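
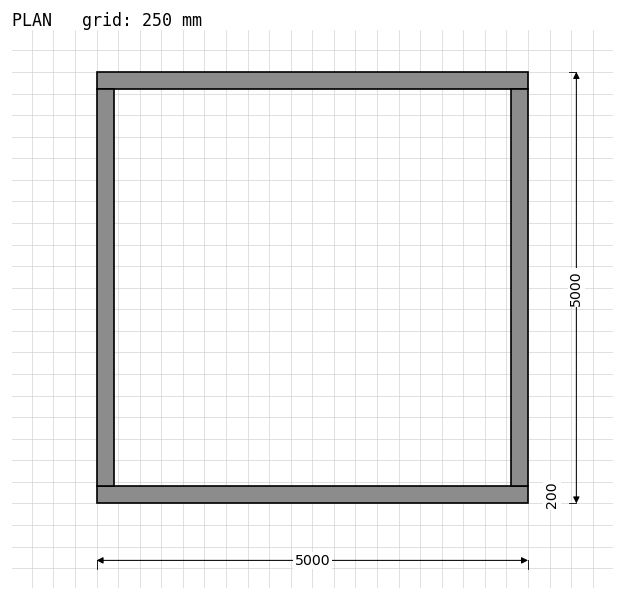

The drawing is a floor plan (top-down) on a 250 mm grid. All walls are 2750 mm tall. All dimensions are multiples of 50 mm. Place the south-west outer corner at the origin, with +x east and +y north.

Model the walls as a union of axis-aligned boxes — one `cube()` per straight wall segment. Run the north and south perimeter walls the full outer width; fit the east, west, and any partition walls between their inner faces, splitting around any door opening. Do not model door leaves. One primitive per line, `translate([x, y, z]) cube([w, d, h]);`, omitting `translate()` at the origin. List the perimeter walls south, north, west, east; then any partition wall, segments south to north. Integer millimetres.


cube([5000, 200, 2750]);
translate([0, 4800, 0]) cube([5000, 200, 2750]);
translate([0, 200, 0]) cube([200, 4600, 2750]);
translate([4800, 200, 0]) cube([200, 4600, 2750]);


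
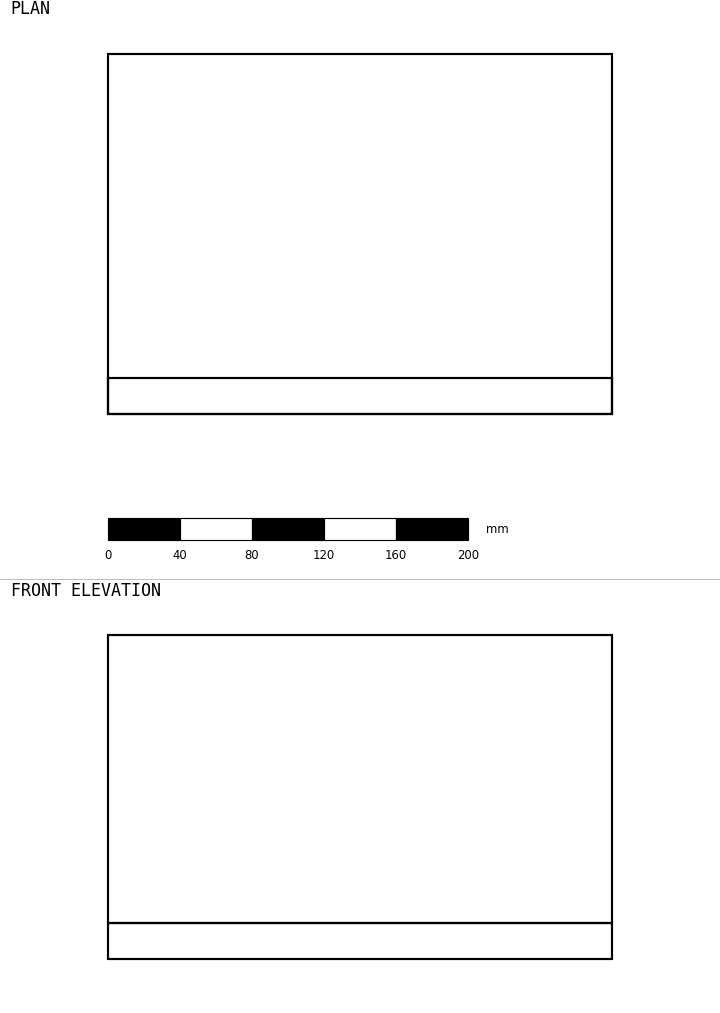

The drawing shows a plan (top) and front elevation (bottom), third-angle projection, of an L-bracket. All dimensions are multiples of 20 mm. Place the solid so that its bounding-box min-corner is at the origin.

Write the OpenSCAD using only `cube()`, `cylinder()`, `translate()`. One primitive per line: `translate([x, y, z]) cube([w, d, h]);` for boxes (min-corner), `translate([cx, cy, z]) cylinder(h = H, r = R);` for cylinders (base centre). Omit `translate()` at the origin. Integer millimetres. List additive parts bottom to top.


cube([280, 200, 20]);
translate([0, 0, 20]) cube([280, 20, 160]);


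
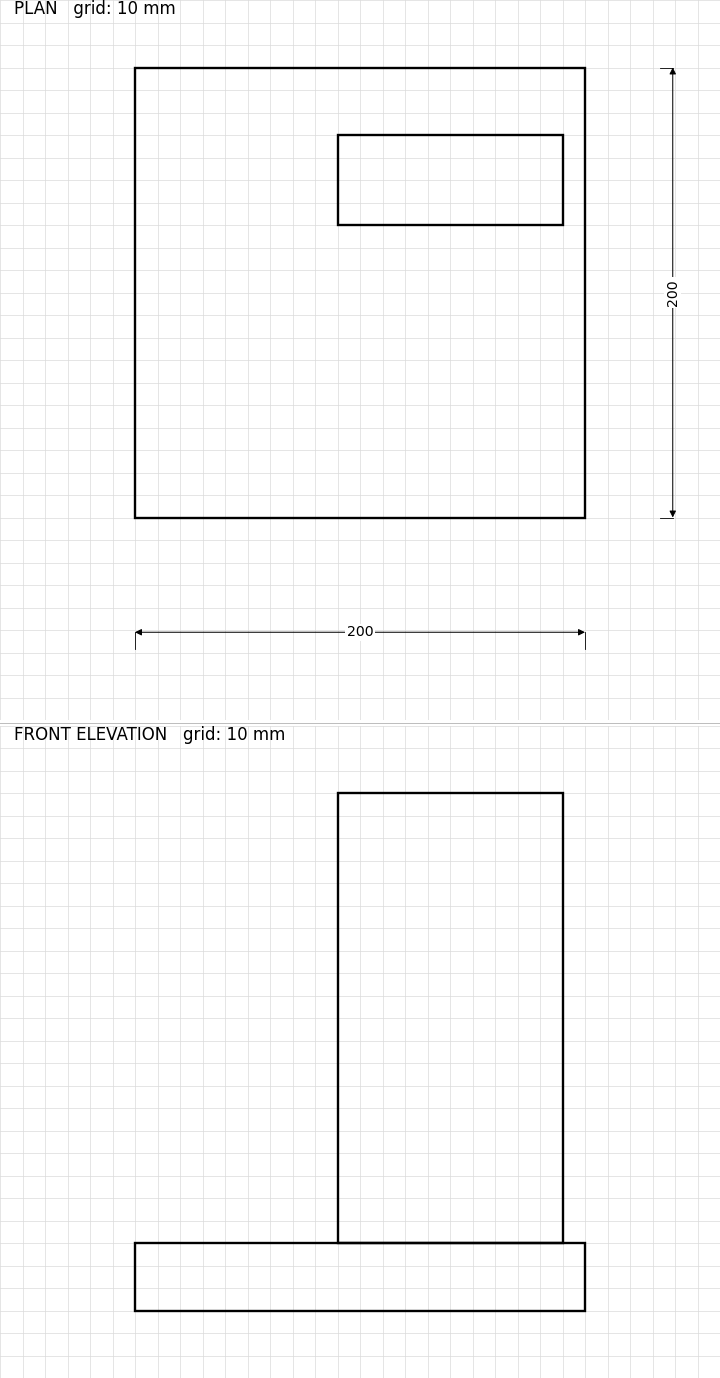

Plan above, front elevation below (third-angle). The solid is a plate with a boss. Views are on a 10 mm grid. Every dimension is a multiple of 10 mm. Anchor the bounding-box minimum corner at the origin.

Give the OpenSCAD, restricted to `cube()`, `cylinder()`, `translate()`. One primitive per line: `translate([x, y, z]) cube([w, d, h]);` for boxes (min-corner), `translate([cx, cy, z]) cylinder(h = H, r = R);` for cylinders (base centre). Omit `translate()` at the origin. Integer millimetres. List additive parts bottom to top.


cube([200, 200, 30]);
translate([90, 130, 30]) cube([100, 40, 200]);


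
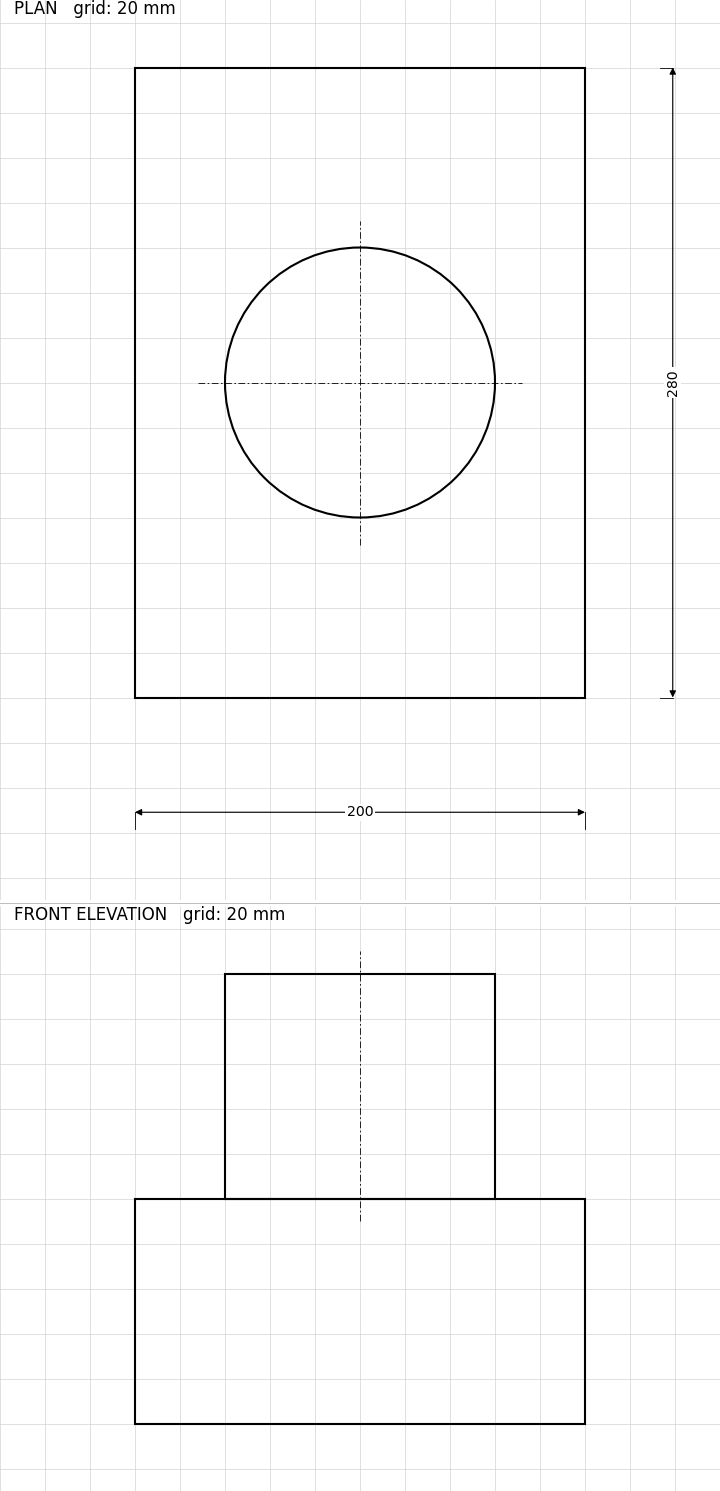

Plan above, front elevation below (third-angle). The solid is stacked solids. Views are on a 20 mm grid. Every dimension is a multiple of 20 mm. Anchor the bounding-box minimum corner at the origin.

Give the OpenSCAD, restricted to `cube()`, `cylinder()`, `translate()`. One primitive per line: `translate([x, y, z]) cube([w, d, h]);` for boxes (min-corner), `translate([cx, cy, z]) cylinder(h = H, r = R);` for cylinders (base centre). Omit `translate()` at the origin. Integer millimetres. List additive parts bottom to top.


cube([200, 280, 100]);
translate([100, 140, 100]) cylinder(h = 100, r = 60);


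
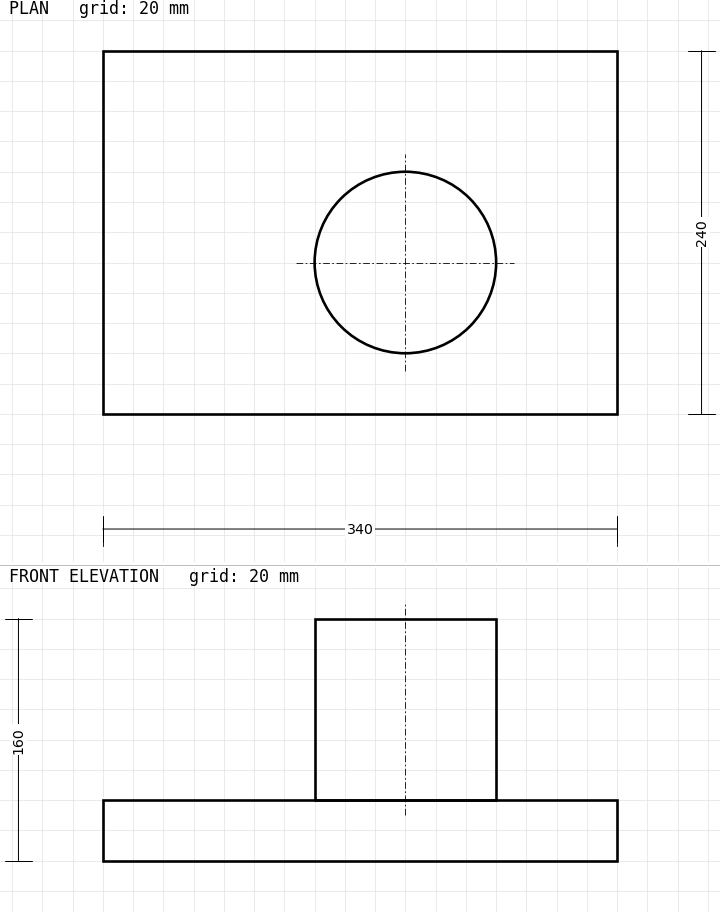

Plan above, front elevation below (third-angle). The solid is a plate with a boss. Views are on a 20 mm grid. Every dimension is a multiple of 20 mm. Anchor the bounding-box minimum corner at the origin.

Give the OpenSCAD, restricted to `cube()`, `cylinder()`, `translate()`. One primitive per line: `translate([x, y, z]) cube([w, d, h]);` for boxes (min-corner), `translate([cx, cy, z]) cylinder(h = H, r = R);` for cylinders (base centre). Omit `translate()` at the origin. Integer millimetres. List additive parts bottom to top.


cube([340, 240, 40]);
translate([200, 100, 40]) cylinder(h = 120, r = 60);


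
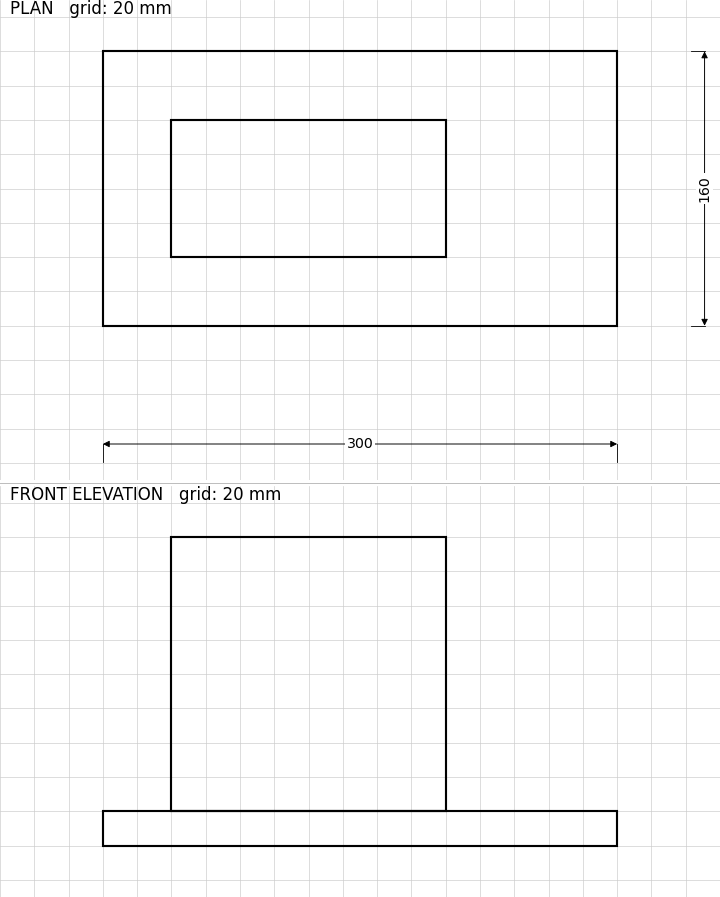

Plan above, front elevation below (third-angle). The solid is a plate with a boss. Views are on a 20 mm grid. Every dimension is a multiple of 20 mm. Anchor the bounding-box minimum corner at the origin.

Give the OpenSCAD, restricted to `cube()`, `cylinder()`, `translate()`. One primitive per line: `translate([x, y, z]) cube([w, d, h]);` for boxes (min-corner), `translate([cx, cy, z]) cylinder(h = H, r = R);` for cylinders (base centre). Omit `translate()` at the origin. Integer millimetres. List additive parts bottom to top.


cube([300, 160, 20]);
translate([40, 40, 20]) cube([160, 80, 160]);


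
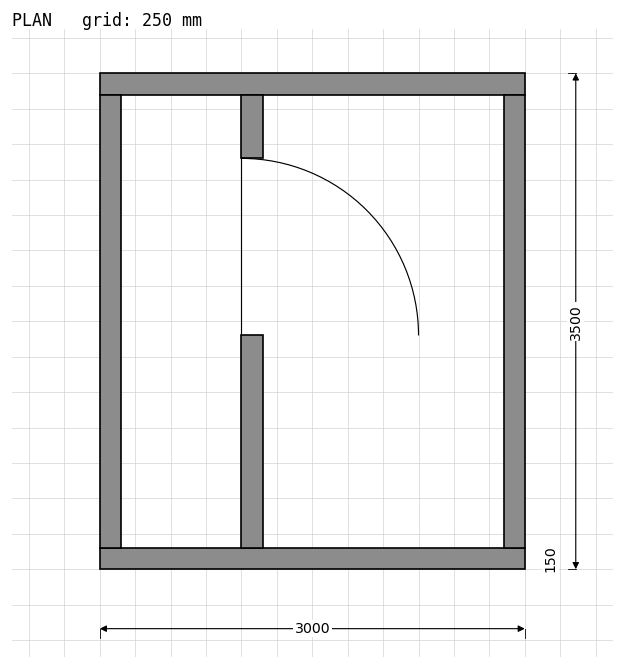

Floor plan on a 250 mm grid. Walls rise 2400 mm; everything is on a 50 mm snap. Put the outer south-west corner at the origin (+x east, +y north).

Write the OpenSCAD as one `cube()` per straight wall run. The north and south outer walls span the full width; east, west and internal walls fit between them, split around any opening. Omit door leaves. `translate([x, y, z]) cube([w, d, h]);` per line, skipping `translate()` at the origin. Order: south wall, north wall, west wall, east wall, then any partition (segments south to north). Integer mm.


cube([3000, 150, 2400]);
translate([0, 3350, 0]) cube([3000, 150, 2400]);
translate([0, 150, 0]) cube([150, 3200, 2400]);
translate([2850, 150, 0]) cube([150, 3200, 2400]);
translate([1000, 150, 0]) cube([150, 1500, 2400]);
translate([1000, 2900, 0]) cube([150, 450, 2400]);


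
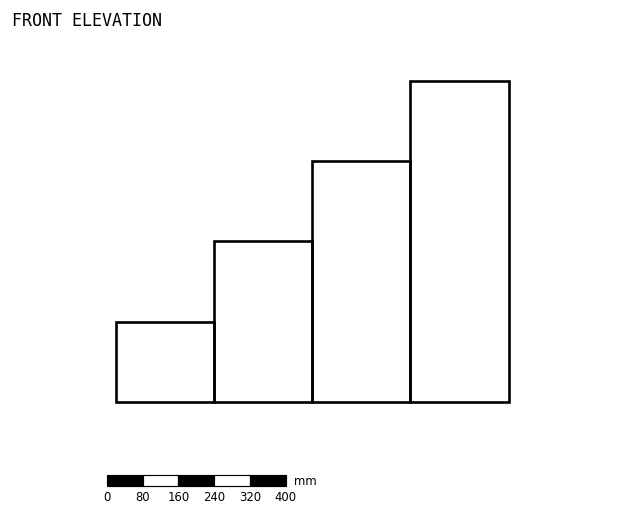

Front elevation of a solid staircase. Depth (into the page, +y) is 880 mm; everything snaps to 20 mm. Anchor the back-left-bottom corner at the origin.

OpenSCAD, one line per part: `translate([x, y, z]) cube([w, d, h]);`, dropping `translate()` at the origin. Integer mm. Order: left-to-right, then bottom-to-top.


cube([220, 880, 180]);
translate([220, 0, 0]) cube([220, 880, 360]);
translate([440, 0, 0]) cube([220, 880, 540]);
translate([660, 0, 0]) cube([220, 880, 720]);


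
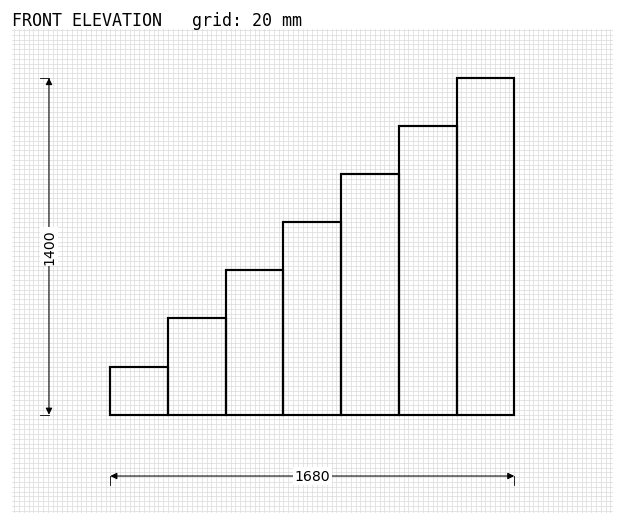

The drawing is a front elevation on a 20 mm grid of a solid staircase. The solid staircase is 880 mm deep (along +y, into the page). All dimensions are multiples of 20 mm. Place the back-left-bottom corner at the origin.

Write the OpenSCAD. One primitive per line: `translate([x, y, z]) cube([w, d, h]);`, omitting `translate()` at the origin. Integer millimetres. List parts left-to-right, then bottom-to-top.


cube([240, 880, 200]);
translate([240, 0, 0]) cube([240, 880, 400]);
translate([480, 0, 0]) cube([240, 880, 600]);
translate([720, 0, 0]) cube([240, 880, 800]);
translate([960, 0, 0]) cube([240, 880, 1000]);
translate([1200, 0, 0]) cube([240, 880, 1200]);
translate([1440, 0, 0]) cube([240, 880, 1400]);


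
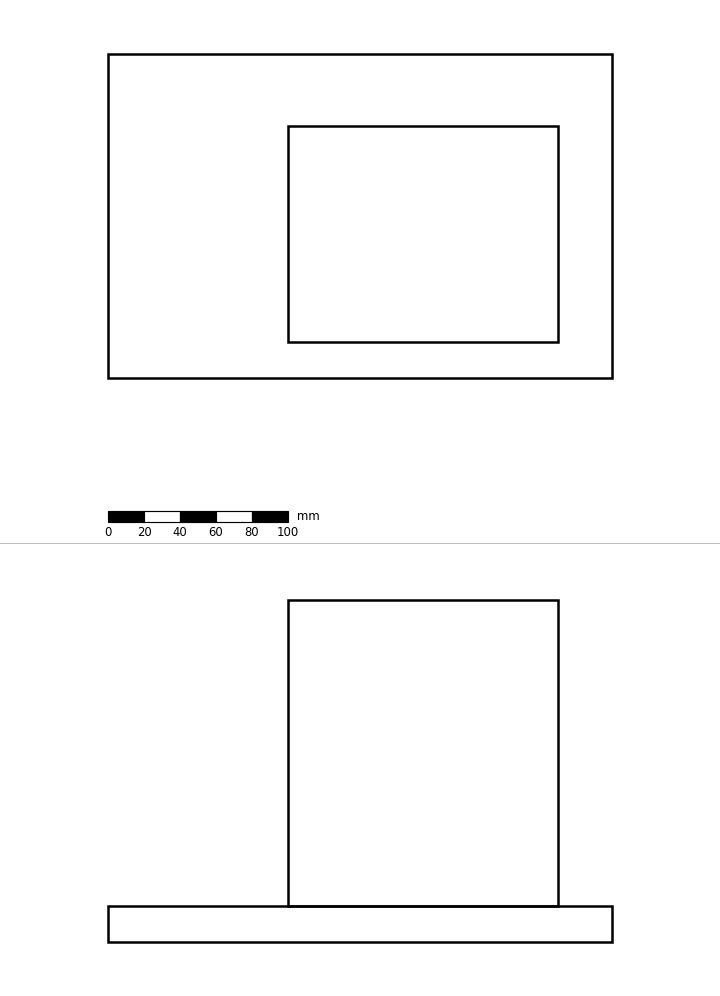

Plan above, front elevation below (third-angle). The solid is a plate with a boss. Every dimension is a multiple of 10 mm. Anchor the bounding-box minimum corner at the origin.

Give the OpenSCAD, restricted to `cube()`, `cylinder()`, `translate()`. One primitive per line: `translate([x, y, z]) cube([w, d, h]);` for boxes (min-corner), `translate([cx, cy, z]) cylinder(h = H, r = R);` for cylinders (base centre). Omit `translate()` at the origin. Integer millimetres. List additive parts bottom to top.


cube([280, 180, 20]);
translate([100, 20, 20]) cube([150, 120, 170]);


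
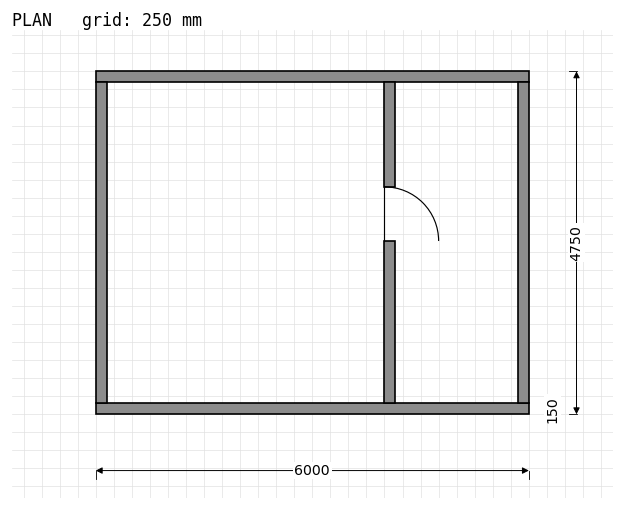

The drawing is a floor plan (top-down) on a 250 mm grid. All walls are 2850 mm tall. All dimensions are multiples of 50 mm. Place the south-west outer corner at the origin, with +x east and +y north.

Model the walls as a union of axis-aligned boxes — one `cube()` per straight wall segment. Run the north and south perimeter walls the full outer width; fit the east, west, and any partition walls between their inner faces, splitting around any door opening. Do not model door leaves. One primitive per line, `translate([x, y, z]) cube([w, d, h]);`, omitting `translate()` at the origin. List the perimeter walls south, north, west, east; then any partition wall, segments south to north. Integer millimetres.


cube([6000, 150, 2850]);
translate([0, 4600, 0]) cube([6000, 150, 2850]);
translate([0, 150, 0]) cube([150, 4450, 2850]);
translate([5850, 150, 0]) cube([150, 4450, 2850]);
translate([4000, 150, 0]) cube([150, 2250, 2850]);
translate([4000, 3150, 0]) cube([150, 1450, 2850]);


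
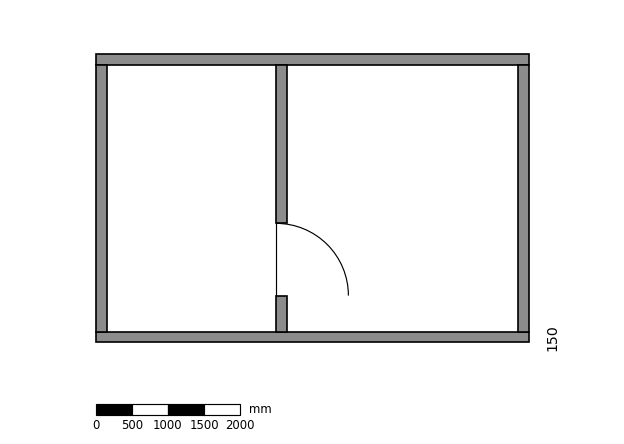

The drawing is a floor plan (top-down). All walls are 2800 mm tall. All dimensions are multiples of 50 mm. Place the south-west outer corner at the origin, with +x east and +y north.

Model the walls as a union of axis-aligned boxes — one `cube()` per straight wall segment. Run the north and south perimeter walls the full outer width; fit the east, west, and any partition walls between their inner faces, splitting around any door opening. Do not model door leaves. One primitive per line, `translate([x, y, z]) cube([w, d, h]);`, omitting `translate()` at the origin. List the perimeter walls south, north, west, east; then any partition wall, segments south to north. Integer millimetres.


cube([6000, 150, 2800]);
translate([0, 3850, 0]) cube([6000, 150, 2800]);
translate([0, 150, 0]) cube([150, 3700, 2800]);
translate([5850, 150, 0]) cube([150, 3700, 2800]);
translate([2500, 150, 0]) cube([150, 500, 2800]);
translate([2500, 1650, 0]) cube([150, 2200, 2800]);


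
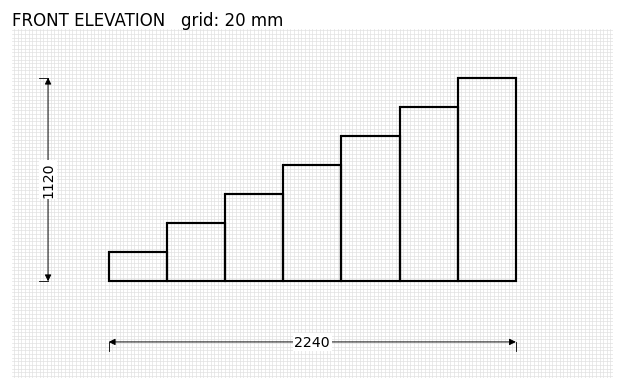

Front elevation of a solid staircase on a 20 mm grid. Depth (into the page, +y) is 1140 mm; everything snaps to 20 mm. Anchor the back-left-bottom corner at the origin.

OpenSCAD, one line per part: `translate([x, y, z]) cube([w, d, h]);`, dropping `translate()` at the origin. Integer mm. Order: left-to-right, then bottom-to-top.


cube([320, 1140, 160]);
translate([320, 0, 0]) cube([320, 1140, 320]);
translate([640, 0, 0]) cube([320, 1140, 480]);
translate([960, 0, 0]) cube([320, 1140, 640]);
translate([1280, 0, 0]) cube([320, 1140, 800]);
translate([1600, 0, 0]) cube([320, 1140, 960]);
translate([1920, 0, 0]) cube([320, 1140, 1120]);


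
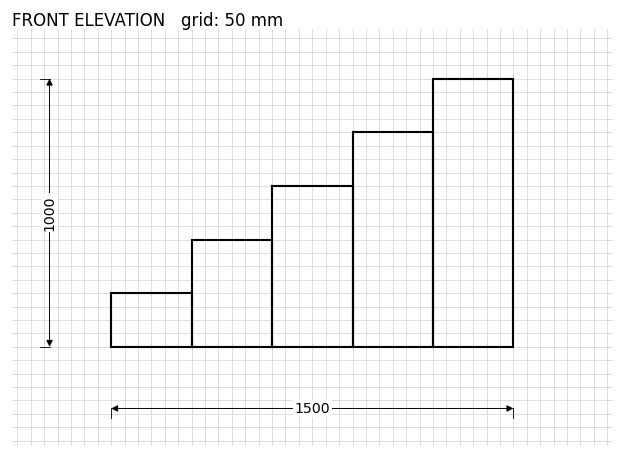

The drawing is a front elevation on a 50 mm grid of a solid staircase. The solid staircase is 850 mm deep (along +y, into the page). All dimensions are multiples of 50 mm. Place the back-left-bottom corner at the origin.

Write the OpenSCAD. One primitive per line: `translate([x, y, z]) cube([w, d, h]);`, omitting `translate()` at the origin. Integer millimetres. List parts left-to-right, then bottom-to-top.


cube([300, 850, 200]);
translate([300, 0, 0]) cube([300, 850, 400]);
translate([600, 0, 0]) cube([300, 850, 600]);
translate([900, 0, 0]) cube([300, 850, 800]);
translate([1200, 0, 0]) cube([300, 850, 1000]);


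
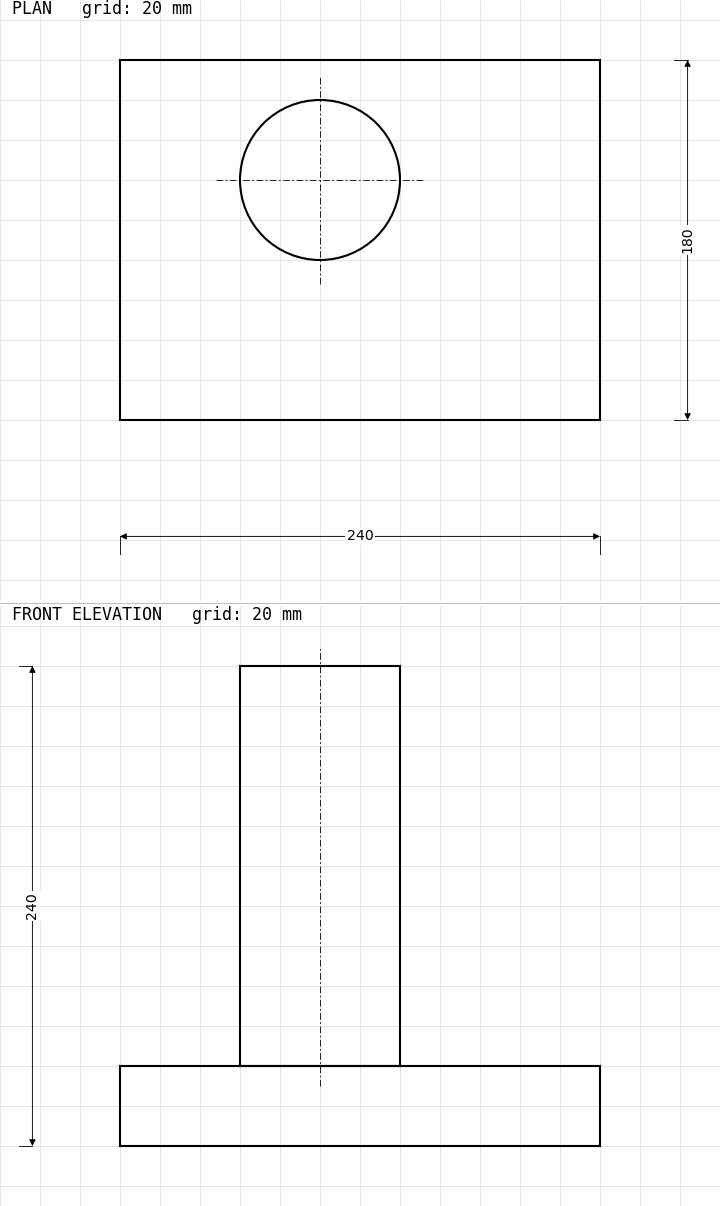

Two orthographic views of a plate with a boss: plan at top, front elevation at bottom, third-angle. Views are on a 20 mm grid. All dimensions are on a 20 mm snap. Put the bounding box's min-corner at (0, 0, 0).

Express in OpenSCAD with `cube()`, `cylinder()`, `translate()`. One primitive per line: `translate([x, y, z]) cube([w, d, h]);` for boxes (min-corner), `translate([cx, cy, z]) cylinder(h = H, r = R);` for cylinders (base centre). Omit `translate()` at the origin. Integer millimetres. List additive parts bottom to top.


cube([240, 180, 40]);
translate([100, 120, 40]) cylinder(h = 200, r = 40);


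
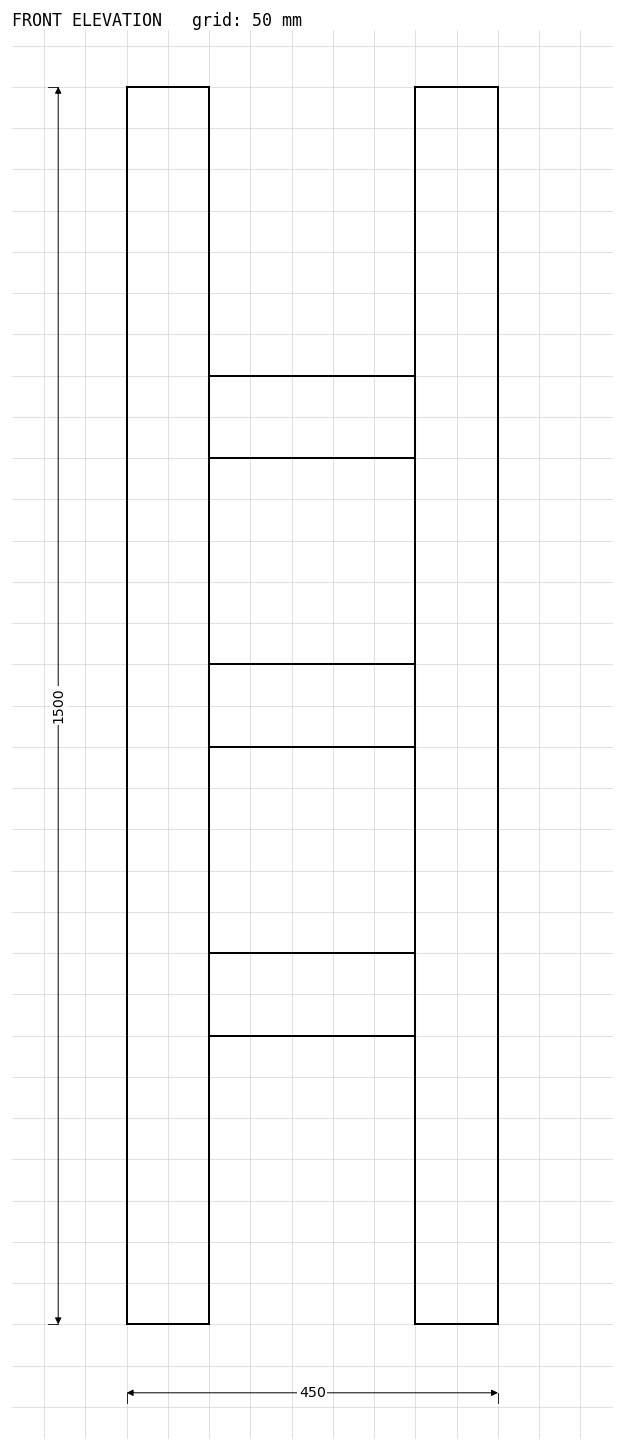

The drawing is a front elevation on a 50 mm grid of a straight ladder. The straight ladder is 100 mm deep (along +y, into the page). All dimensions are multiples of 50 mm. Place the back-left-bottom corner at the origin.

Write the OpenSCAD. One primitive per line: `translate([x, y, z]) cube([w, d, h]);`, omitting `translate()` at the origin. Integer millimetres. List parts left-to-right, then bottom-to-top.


cube([100, 100, 1500]);
translate([100, 0, 350]) cube([250, 100, 100]);
translate([100, 0, 700]) cube([250, 100, 100]);
translate([100, 0, 1050]) cube([250, 100, 100]);
translate([350, 0, 0]) cube([100, 100, 1500]);


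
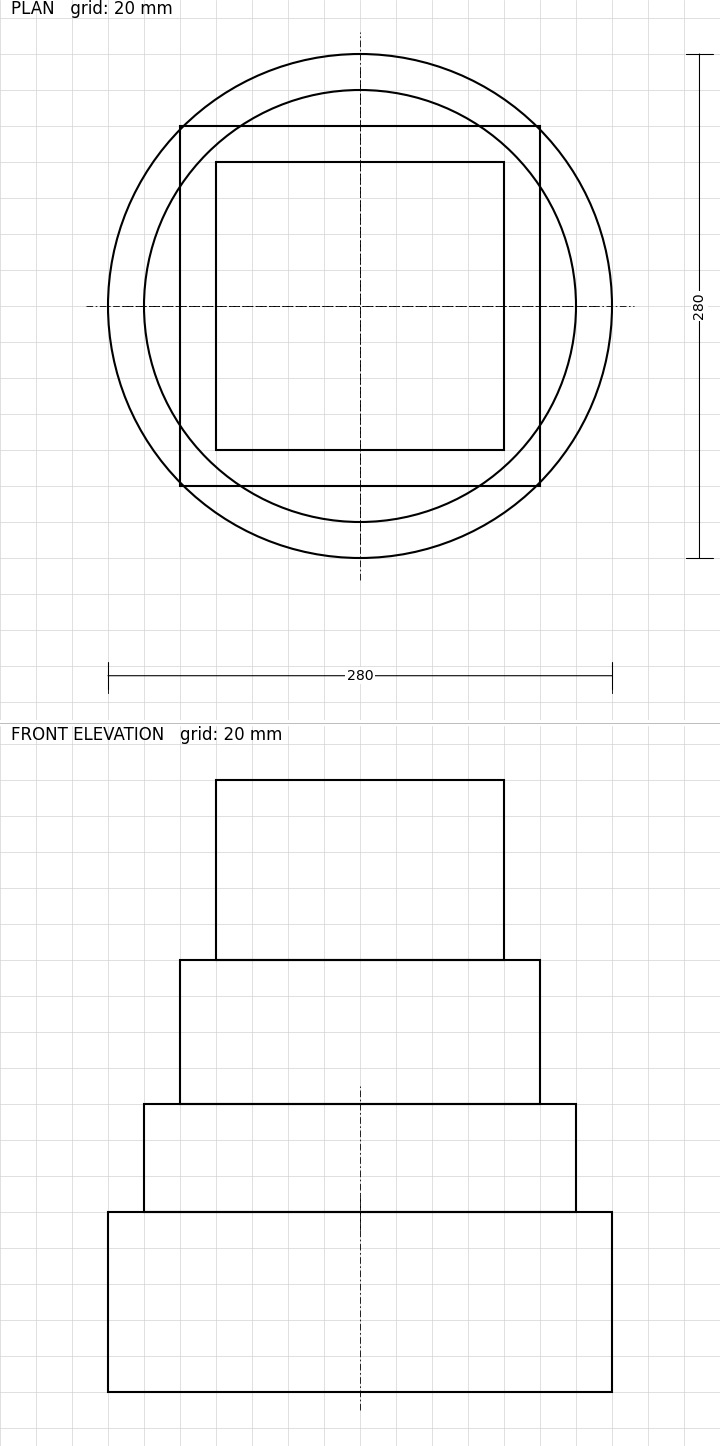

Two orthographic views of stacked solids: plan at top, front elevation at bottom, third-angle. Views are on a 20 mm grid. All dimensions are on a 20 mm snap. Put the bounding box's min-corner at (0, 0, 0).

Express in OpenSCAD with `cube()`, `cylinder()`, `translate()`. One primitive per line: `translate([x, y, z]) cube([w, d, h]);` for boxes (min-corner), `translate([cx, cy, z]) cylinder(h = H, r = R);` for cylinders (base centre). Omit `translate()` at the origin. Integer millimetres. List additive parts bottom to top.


translate([140, 140, 0]) cylinder(h = 100, r = 140);
translate([140, 140, 100]) cylinder(h = 60, r = 120);
translate([40, 40, 160]) cube([200, 200, 80]);
translate([60, 60, 240]) cube([160, 160, 100]);


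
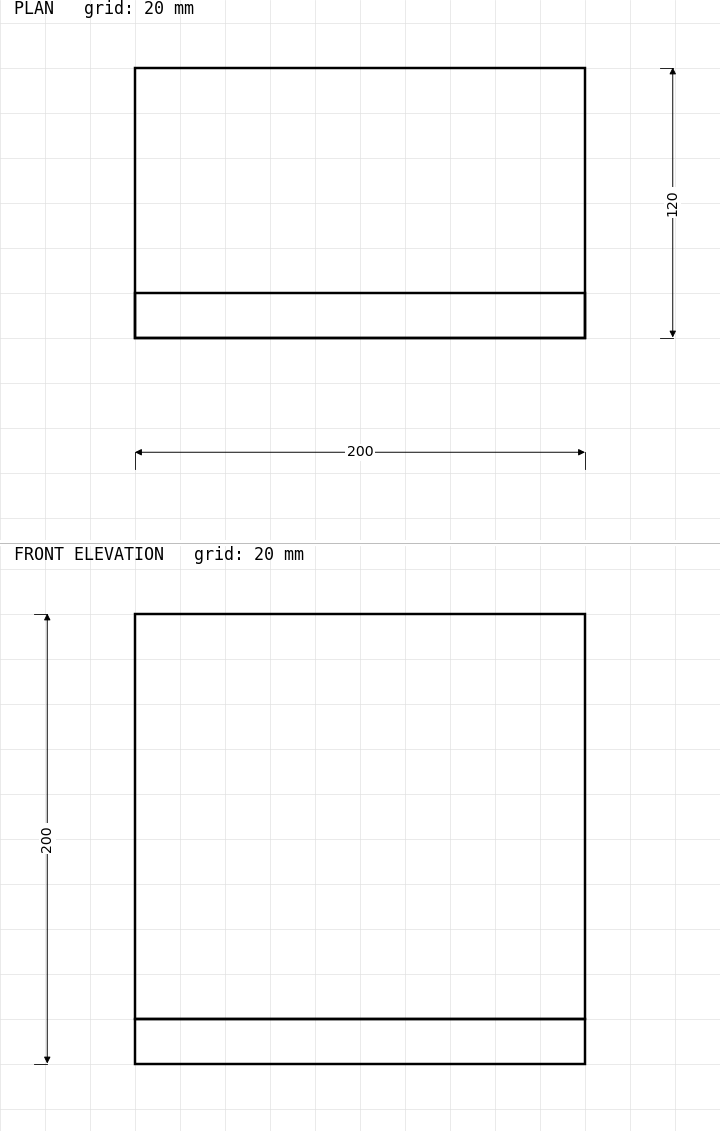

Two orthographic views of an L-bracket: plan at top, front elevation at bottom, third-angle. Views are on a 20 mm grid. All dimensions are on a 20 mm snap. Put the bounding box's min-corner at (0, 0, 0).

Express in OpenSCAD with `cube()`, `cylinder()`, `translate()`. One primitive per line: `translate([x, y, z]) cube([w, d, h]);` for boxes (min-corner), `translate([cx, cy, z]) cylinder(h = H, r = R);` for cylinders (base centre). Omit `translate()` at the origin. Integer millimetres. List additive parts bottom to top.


cube([200, 120, 20]);
translate([0, 0, 20]) cube([200, 20, 180]);


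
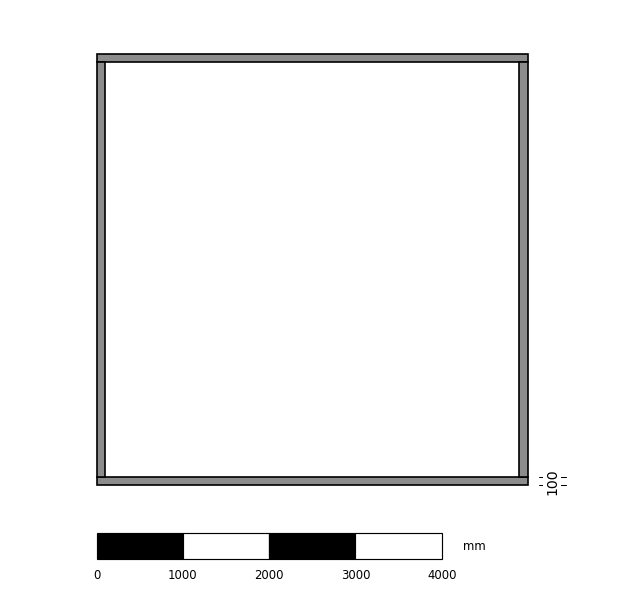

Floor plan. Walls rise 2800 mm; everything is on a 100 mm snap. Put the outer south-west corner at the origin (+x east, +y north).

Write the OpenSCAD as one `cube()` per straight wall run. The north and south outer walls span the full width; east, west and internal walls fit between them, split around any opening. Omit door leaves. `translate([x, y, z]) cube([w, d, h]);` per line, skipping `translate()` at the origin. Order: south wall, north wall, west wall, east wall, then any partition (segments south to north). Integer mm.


cube([5000, 100, 2800]);
translate([0, 4900, 0]) cube([5000, 100, 2800]);
translate([0, 100, 0]) cube([100, 4800, 2800]);
translate([4900, 100, 0]) cube([100, 4800, 2800]);


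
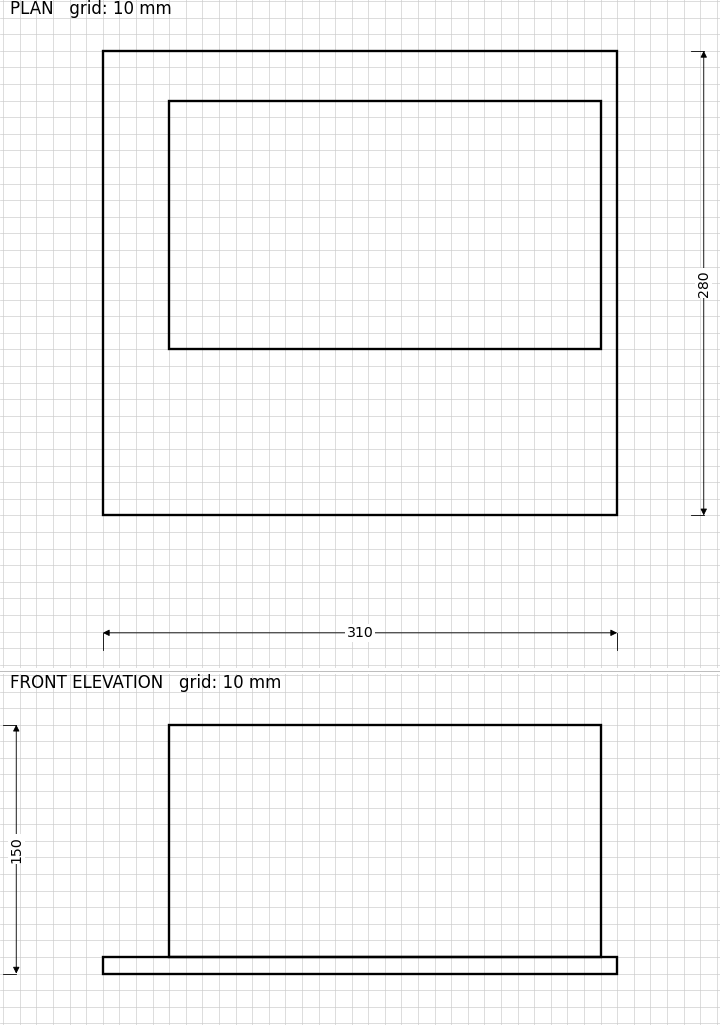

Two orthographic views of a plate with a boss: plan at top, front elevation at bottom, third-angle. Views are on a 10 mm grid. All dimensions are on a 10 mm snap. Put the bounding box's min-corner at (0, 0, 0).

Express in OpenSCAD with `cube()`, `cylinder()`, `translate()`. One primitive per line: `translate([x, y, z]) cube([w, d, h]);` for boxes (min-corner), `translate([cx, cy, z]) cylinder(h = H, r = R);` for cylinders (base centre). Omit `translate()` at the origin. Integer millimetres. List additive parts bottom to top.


cube([310, 280, 10]);
translate([40, 100, 10]) cube([260, 150, 140]);


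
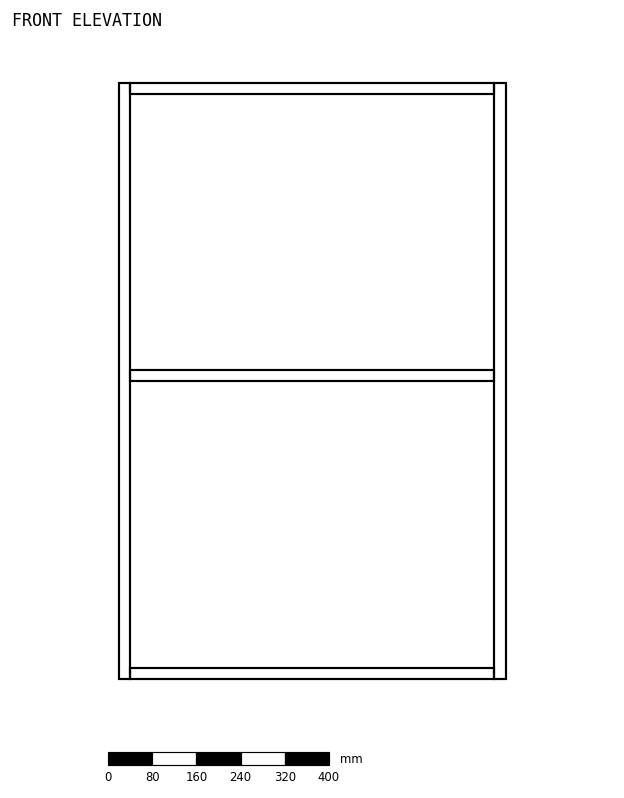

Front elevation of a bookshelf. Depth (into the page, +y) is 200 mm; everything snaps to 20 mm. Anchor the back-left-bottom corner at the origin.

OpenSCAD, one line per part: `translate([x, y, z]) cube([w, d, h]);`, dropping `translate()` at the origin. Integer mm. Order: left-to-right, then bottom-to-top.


cube([20, 200, 1080]);
translate([20, 0, 0]) cube([660, 200, 20]);
translate([20, 0, 540]) cube([660, 200, 20]);
translate([20, 0, 1060]) cube([660, 200, 20]);
translate([680, 0, 0]) cube([20, 200, 1080]);


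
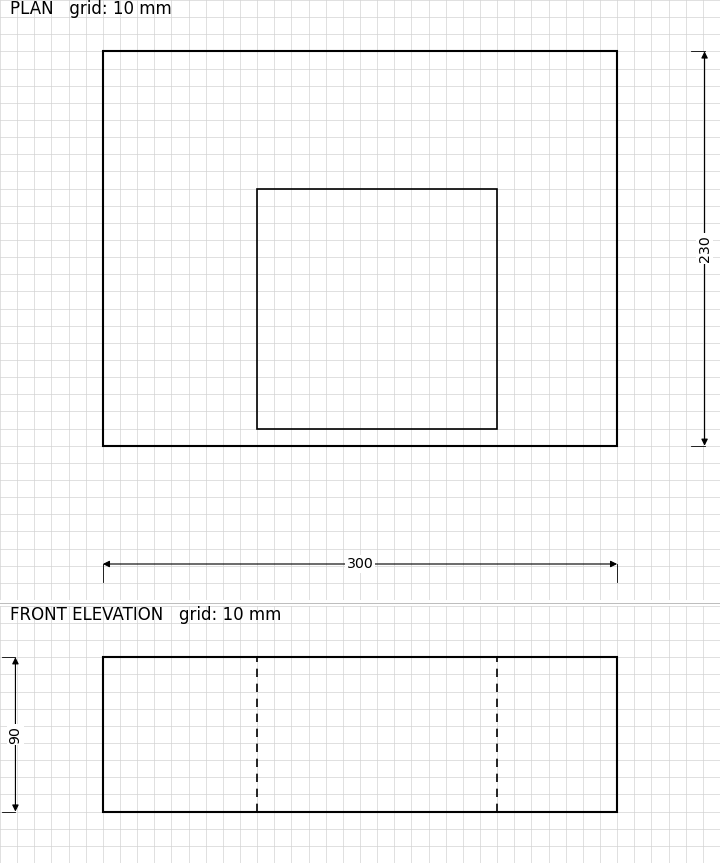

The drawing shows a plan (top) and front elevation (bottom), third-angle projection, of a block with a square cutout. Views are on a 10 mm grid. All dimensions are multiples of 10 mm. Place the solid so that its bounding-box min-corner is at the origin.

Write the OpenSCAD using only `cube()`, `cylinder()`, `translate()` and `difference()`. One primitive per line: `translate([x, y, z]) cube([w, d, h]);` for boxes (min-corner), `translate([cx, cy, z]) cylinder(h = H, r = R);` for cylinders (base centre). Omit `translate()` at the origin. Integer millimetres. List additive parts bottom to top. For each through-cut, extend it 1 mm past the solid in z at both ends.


difference() {
  cube([300, 230, 90]);
  translate([90, 10, -1]) cube([140, 140, 92]);
}


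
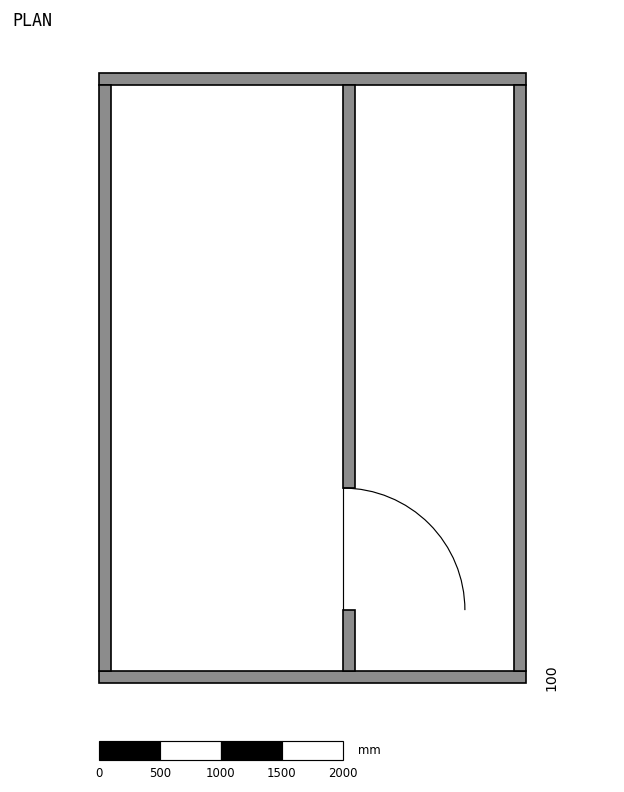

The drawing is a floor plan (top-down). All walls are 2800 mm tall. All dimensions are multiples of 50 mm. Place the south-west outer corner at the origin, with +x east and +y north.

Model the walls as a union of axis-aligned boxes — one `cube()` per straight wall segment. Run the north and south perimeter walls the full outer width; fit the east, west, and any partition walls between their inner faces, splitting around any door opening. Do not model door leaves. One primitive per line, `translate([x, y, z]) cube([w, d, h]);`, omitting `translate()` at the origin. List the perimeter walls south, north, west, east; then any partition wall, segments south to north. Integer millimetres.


cube([3500, 100, 2800]);
translate([0, 4900, 0]) cube([3500, 100, 2800]);
translate([0, 100, 0]) cube([100, 4800, 2800]);
translate([3400, 100, 0]) cube([100, 4800, 2800]);
translate([2000, 100, 0]) cube([100, 500, 2800]);
translate([2000, 1600, 0]) cube([100, 3300, 2800]);


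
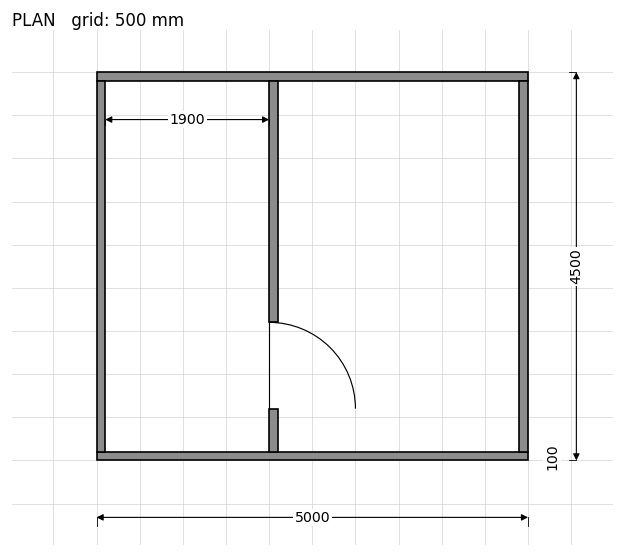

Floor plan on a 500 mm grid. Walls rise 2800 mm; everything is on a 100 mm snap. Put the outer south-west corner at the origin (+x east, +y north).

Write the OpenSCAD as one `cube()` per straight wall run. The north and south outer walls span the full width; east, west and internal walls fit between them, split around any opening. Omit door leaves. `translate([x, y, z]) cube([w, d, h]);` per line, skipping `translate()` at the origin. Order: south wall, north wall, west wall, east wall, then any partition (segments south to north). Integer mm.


cube([5000, 100, 2800]);
translate([0, 4400, 0]) cube([5000, 100, 2800]);
translate([0, 100, 0]) cube([100, 4300, 2800]);
translate([4900, 100, 0]) cube([100, 4300, 2800]);
translate([2000, 100, 0]) cube([100, 500, 2800]);
translate([2000, 1600, 0]) cube([100, 2800, 2800]);


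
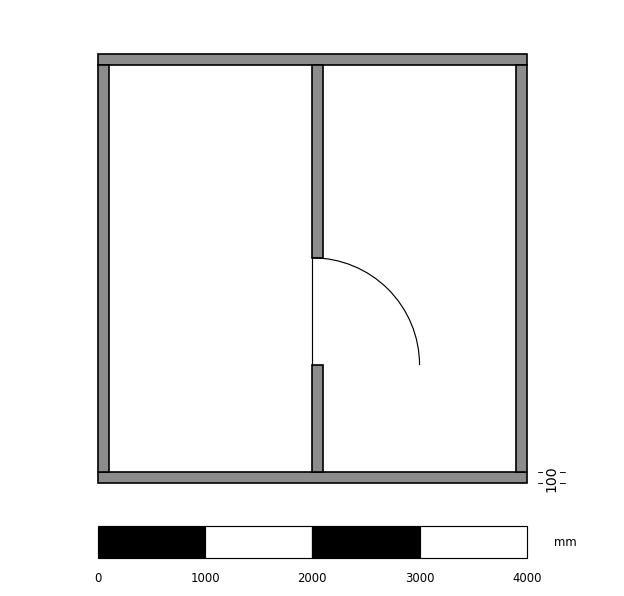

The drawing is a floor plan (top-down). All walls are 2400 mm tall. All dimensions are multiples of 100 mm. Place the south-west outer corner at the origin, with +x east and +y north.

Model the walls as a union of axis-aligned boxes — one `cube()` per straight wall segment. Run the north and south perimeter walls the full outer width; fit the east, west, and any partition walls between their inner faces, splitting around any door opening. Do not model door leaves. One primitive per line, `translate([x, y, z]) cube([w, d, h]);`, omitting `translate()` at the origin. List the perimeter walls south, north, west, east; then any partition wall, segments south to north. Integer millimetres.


cube([4000, 100, 2400]);
translate([0, 3900, 0]) cube([4000, 100, 2400]);
translate([0, 100, 0]) cube([100, 3800, 2400]);
translate([3900, 100, 0]) cube([100, 3800, 2400]);
translate([2000, 100, 0]) cube([100, 1000, 2400]);
translate([2000, 2100, 0]) cube([100, 1800, 2400]);


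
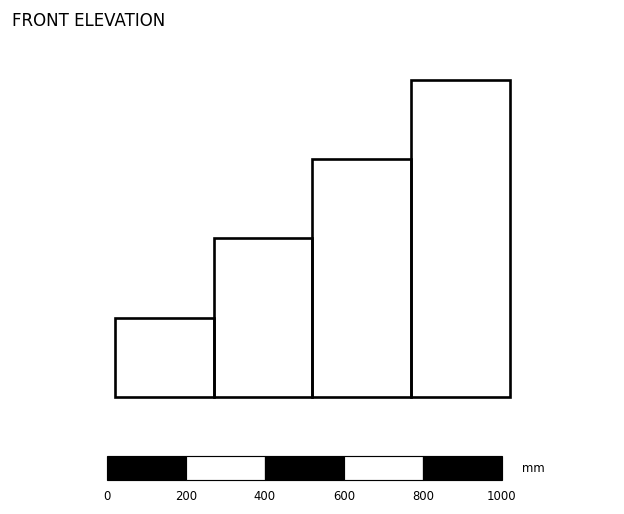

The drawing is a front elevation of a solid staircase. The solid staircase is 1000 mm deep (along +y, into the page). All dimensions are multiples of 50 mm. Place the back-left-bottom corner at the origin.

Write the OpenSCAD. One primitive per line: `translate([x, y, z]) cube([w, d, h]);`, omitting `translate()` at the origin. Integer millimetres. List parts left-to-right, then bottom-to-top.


cube([250, 1000, 200]);
translate([250, 0, 0]) cube([250, 1000, 400]);
translate([500, 0, 0]) cube([250, 1000, 600]);
translate([750, 0, 0]) cube([250, 1000, 800]);


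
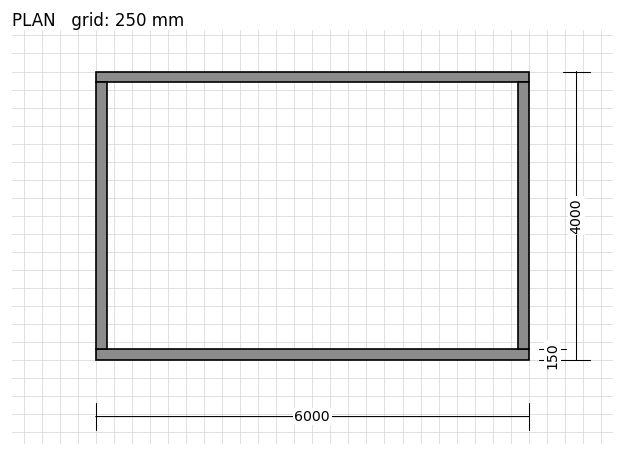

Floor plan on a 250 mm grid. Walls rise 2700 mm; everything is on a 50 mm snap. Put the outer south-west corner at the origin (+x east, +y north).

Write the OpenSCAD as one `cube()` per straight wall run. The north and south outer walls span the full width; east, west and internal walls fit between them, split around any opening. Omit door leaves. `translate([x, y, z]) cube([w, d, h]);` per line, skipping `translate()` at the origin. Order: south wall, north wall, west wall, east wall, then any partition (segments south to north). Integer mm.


cube([6000, 150, 2700]);
translate([0, 3850, 0]) cube([6000, 150, 2700]);
translate([0, 150, 0]) cube([150, 3700, 2700]);
translate([5850, 150, 0]) cube([150, 3700, 2700]);


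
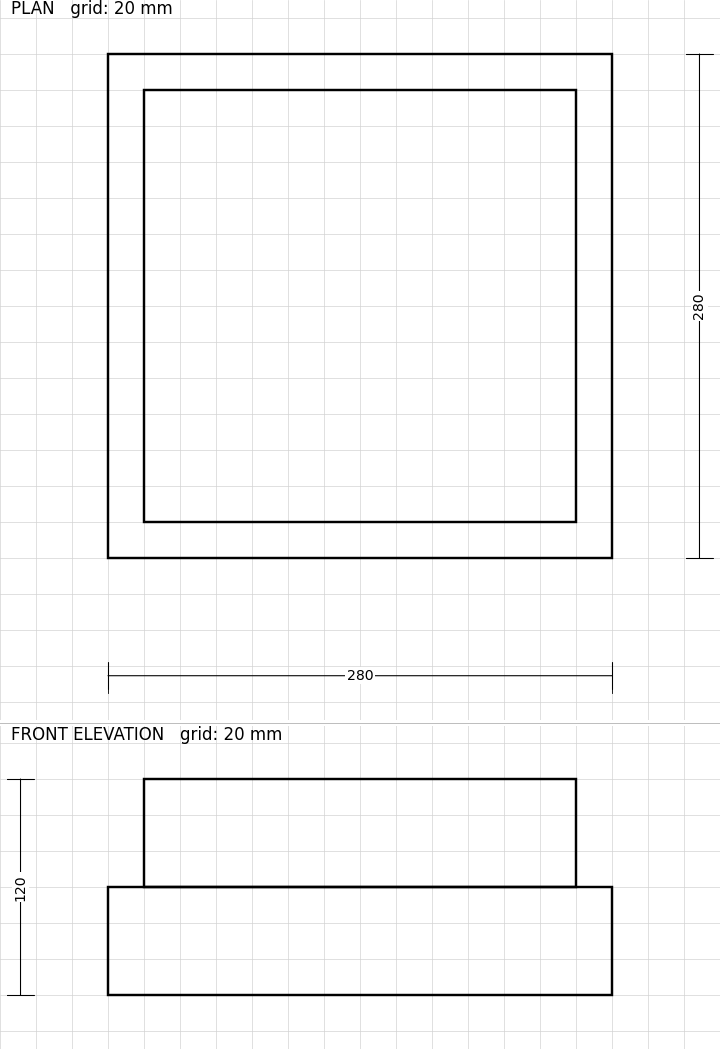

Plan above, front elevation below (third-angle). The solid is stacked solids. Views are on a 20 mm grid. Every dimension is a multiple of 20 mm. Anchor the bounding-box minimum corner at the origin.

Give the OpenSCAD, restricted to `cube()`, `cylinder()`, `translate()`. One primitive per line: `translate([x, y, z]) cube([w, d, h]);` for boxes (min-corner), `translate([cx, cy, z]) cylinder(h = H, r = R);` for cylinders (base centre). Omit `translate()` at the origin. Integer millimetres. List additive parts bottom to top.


cube([280, 280, 60]);
translate([20, 20, 60]) cube([240, 240, 60]);


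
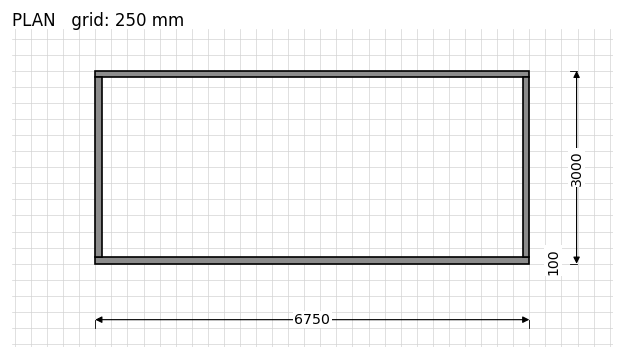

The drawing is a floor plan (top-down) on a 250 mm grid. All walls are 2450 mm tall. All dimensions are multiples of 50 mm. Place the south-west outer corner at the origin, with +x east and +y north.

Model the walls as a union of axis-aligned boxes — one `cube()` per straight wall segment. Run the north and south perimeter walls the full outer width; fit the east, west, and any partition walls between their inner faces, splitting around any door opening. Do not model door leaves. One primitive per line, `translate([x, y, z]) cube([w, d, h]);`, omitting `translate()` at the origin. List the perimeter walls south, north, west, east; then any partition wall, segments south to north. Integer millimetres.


cube([6750, 100, 2450]);
translate([0, 2900, 0]) cube([6750, 100, 2450]);
translate([0, 100, 0]) cube([100, 2800, 2450]);
translate([6650, 100, 0]) cube([100, 2800, 2450]);


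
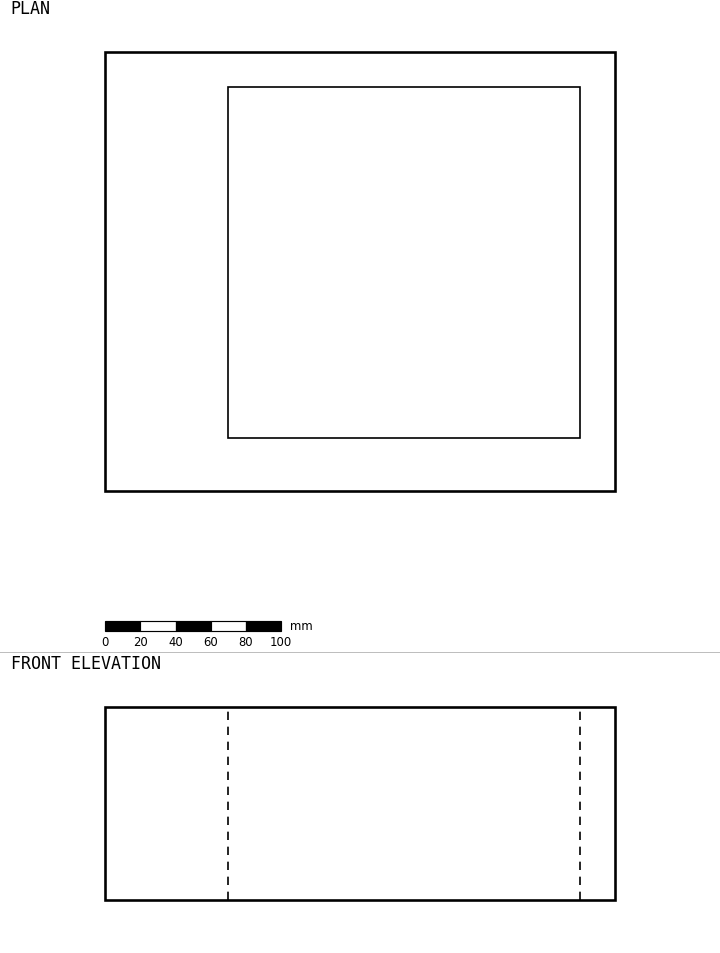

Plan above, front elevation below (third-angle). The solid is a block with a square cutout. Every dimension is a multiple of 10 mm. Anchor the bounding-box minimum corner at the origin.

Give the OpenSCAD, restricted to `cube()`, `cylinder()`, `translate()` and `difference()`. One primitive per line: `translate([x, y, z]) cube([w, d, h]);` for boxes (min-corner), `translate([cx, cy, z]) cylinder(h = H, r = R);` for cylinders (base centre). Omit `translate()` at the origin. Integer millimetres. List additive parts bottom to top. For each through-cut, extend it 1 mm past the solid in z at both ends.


difference() {
  cube([290, 250, 110]);
  translate([70, 30, -1]) cube([200, 200, 112]);
}


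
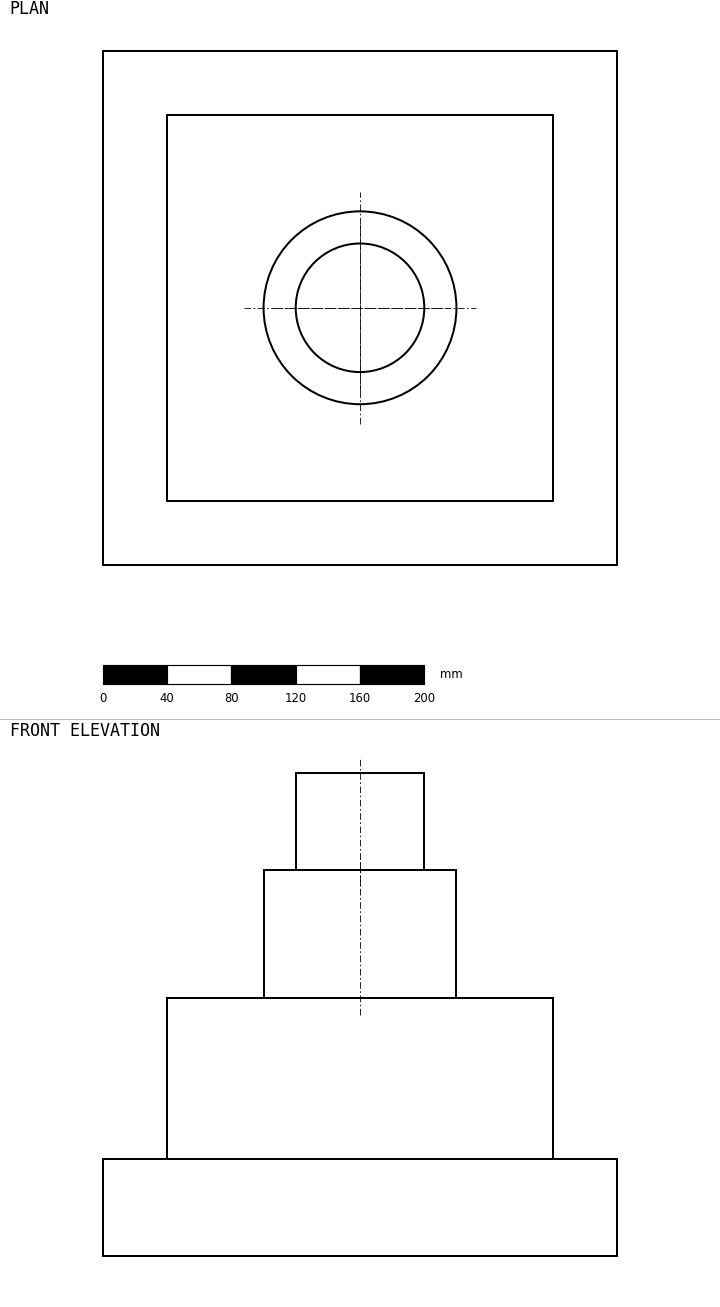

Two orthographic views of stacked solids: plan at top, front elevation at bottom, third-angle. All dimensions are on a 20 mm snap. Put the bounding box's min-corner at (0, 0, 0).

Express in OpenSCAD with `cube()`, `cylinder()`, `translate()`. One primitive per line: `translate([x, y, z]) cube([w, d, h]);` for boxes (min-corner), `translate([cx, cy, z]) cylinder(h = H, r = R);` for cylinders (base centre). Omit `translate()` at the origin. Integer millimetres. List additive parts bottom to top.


cube([320, 320, 60]);
translate([40, 40, 60]) cube([240, 240, 100]);
translate([160, 160, 160]) cylinder(h = 80, r = 60);
translate([160, 160, 240]) cylinder(h = 60, r = 40);


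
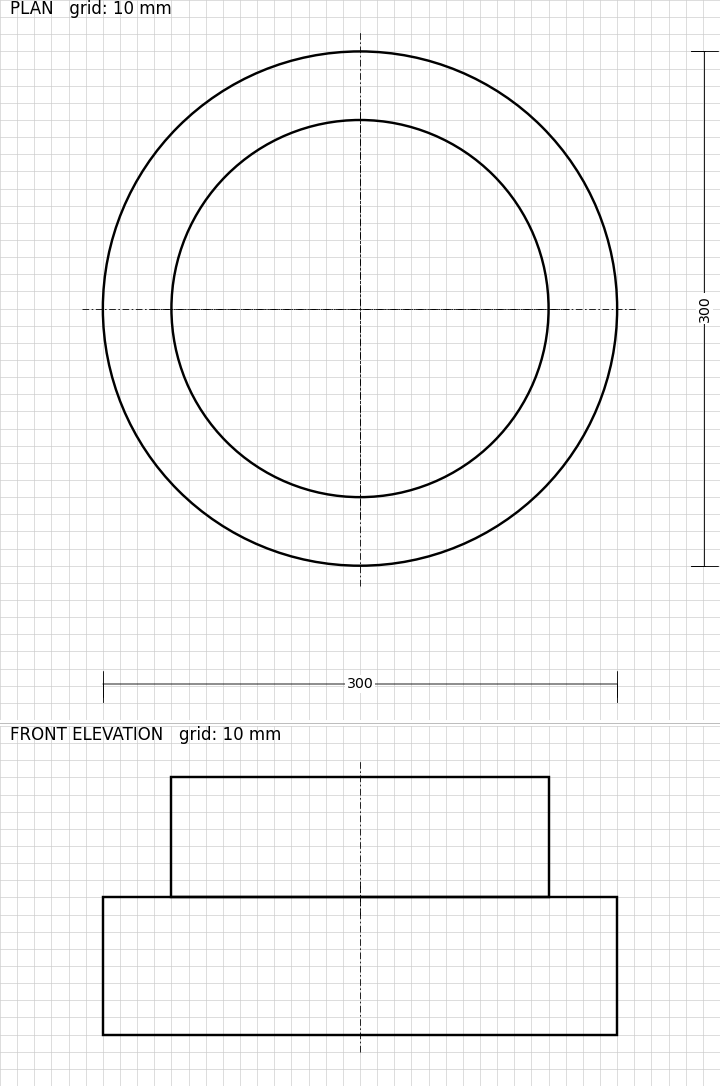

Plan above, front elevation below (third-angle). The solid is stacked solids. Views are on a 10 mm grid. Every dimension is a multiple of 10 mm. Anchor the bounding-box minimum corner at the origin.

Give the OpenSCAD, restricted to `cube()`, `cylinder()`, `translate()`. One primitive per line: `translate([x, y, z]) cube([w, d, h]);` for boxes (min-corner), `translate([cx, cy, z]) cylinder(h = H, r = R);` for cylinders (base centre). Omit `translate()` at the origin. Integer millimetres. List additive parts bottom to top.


translate([150, 150, 0]) cylinder(h = 80, r = 150);
translate([150, 150, 80]) cylinder(h = 70, r = 110);


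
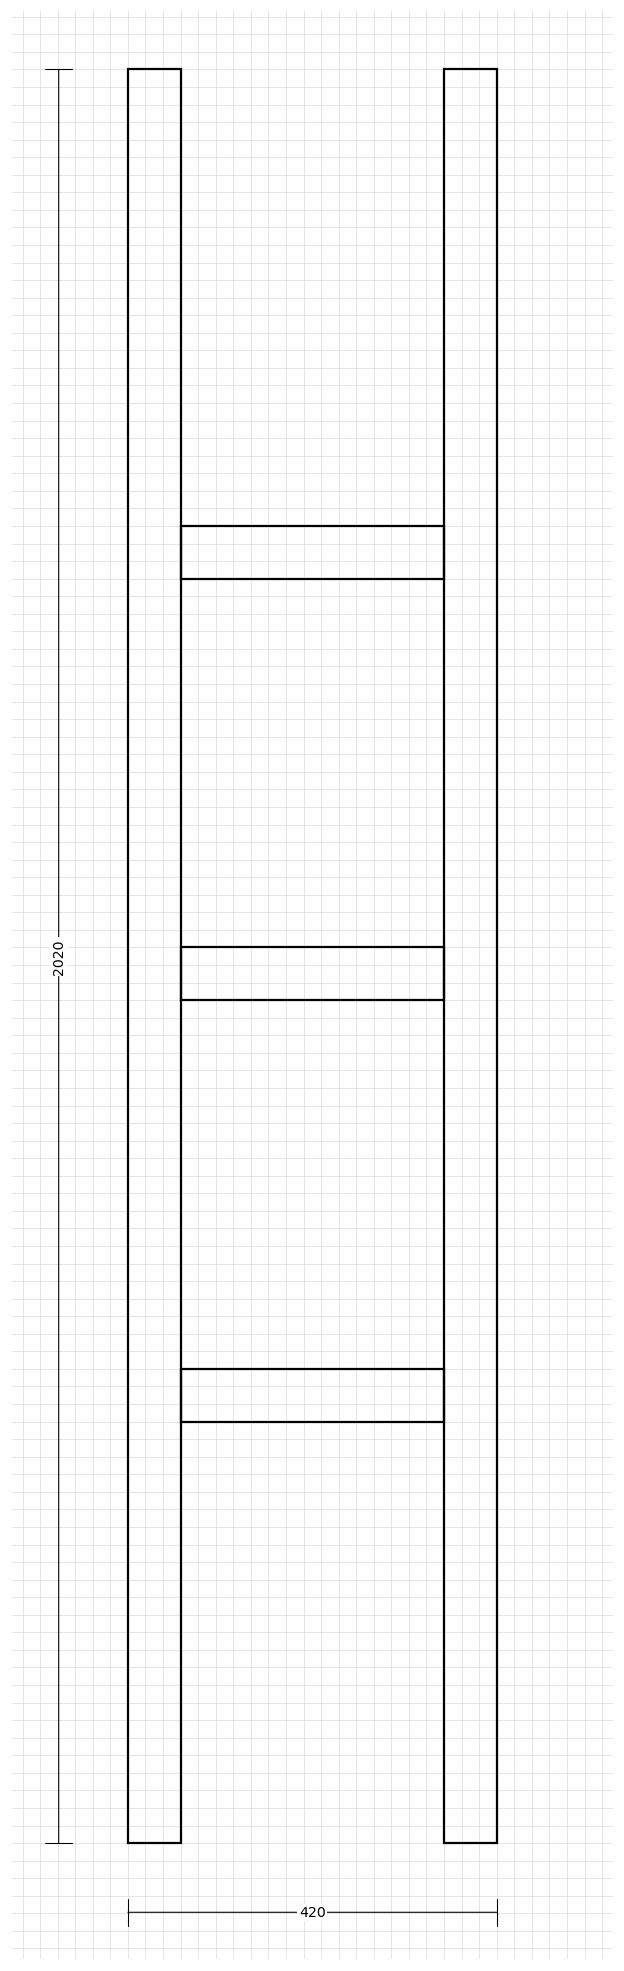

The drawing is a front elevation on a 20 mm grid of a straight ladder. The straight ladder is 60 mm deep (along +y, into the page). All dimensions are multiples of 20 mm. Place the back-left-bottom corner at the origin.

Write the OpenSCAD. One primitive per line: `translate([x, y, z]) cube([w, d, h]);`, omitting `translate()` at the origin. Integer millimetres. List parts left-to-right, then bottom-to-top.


cube([60, 60, 2020]);
translate([60, 0, 480]) cube([300, 60, 60]);
translate([60, 0, 960]) cube([300, 60, 60]);
translate([60, 0, 1440]) cube([300, 60, 60]);
translate([360, 0, 0]) cube([60, 60, 2020]);


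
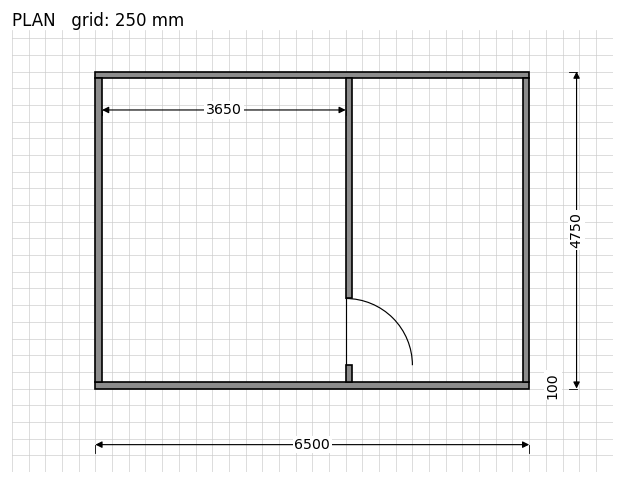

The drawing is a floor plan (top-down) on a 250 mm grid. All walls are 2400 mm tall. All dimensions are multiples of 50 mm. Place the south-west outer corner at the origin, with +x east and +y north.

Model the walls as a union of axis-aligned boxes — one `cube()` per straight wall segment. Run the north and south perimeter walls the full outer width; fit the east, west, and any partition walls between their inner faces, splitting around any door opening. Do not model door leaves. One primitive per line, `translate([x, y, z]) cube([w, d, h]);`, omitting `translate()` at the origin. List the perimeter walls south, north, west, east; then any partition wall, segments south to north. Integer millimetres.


cube([6500, 100, 2400]);
translate([0, 4650, 0]) cube([6500, 100, 2400]);
translate([0, 100, 0]) cube([100, 4550, 2400]);
translate([6400, 100, 0]) cube([100, 4550, 2400]);
translate([3750, 100, 0]) cube([100, 250, 2400]);
translate([3750, 1350, 0]) cube([100, 3300, 2400]);


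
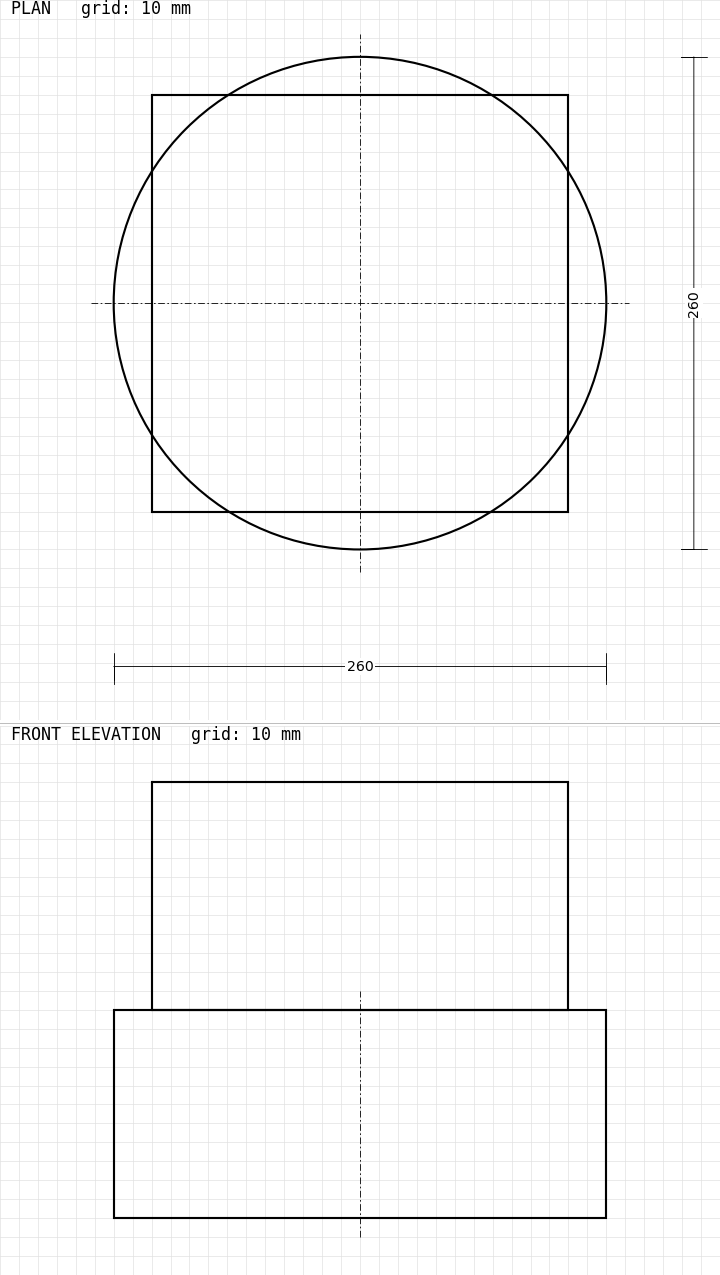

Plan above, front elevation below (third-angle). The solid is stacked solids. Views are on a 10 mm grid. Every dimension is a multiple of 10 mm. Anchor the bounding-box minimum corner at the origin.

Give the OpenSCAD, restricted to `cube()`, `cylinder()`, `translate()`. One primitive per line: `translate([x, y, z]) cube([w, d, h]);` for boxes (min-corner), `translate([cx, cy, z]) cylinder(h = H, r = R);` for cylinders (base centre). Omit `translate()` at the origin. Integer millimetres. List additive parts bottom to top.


translate([130, 130, 0]) cylinder(h = 110, r = 130);
translate([20, 20, 110]) cube([220, 220, 120]);


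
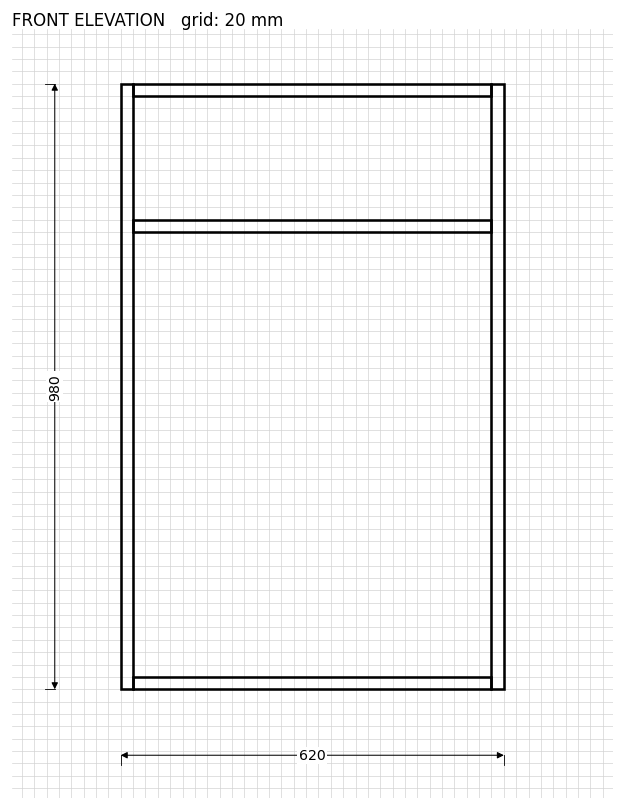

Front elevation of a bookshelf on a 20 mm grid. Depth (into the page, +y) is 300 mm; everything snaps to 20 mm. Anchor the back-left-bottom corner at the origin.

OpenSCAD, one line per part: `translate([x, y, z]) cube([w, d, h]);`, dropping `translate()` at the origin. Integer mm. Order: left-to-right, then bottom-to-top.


cube([20, 300, 980]);
translate([20, 0, 0]) cube([580, 300, 20]);
translate([20, 0, 740]) cube([580, 300, 20]);
translate([20, 0, 960]) cube([580, 300, 20]);
translate([600, 0, 0]) cube([20, 300, 980]);


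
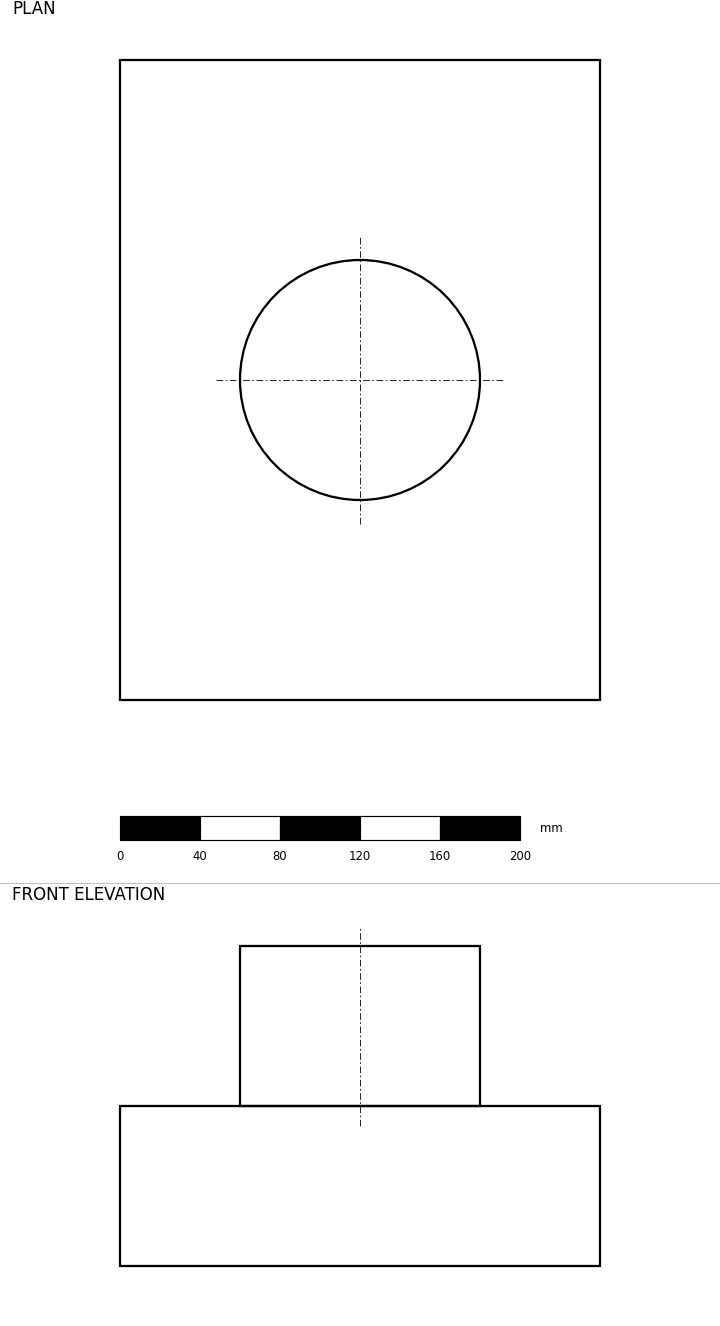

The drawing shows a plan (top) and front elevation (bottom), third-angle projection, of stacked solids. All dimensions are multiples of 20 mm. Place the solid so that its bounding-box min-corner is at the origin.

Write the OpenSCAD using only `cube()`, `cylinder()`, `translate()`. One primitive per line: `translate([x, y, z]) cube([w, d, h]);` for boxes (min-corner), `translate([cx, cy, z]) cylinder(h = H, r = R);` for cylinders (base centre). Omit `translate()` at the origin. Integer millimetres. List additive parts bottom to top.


cube([240, 320, 80]);
translate([120, 160, 80]) cylinder(h = 80, r = 60);
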